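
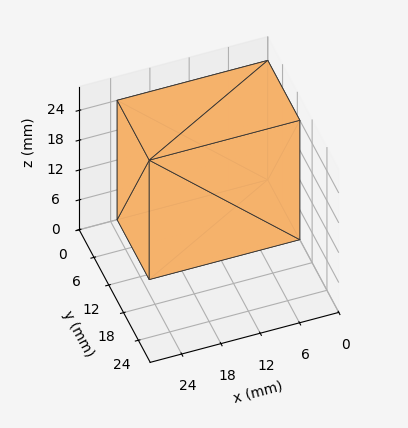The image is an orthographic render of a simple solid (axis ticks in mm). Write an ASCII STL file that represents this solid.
Reading the render: the shape is a rectangular box, roughly 23 × 13 mm footprint and 24 mm tall (dimensions read to the nearest mm from the axis ticks). For the STL, each face is triangulated and given an outward normal.

solid part
  facet normal 0.0000 0.0000 -1.0000
    outer loop
      vertex 23.000 13.000 0.000
      vertex 23.000 0.000 0.000
      vertex 0.000 0.000 0.000
    endloop
  endfacet
  facet normal 0.0000 0.0000 -1.0000
    outer loop
      vertex 0.000 13.000 0.000
      vertex 23.000 13.000 0.000
      vertex 0.000 0.000 0.000
    endloop
  endfacet
  facet normal 0.0000 0.0000 1.0000
    outer loop
      vertex 0.000 0.000 24.000
      vertex 23.000 0.000 24.000
      vertex 23.000 13.000 24.000
    endloop
  endfacet
  facet normal 0.0000 0.0000 1.0000
    outer loop
      vertex 0.000 0.000 24.000
      vertex 23.000 13.000 24.000
      vertex 0.000 13.000 24.000
    endloop
  endfacet
  facet normal 0.0000 -1.0000 0.0000
    outer loop
      vertex 0.000 0.000 0.000
      vertex 23.000 0.000 0.000
      vertex 23.000 0.000 24.000
    endloop
  endfacet
  facet normal 0.0000 -1.0000 0.0000
    outer loop
      vertex 0.000 0.000 0.000
      vertex 23.000 0.000 24.000
      vertex 0.000 0.000 24.000
    endloop
  endfacet
  facet normal 0.0000 1.0000 0.0000
    outer loop
      vertex 23.000 13.000 24.000
      vertex 23.000 13.000 0.000
      vertex 0.000 13.000 0.000
    endloop
  endfacet
  facet normal 0.0000 1.0000 0.0000
    outer loop
      vertex 0.000 13.000 24.000
      vertex 23.000 13.000 24.000
      vertex 0.000 13.000 0.000
    endloop
  endfacet
  facet normal -1.0000 0.0000 0.0000
    outer loop
      vertex 0.000 13.000 24.000
      vertex 0.000 13.000 0.000
      vertex 0.000 0.000 0.000
    endloop
  endfacet
  facet normal -1.0000 0.0000 0.0000
    outer loop
      vertex 0.000 0.000 24.000
      vertex 0.000 13.000 24.000
      vertex 0.000 0.000 0.000
    endloop
  endfacet
  facet normal 1.0000 0.0000 0.0000
    outer loop
      vertex 23.000 0.000 0.000
      vertex 23.000 13.000 0.000
      vertex 23.000 13.000 24.000
    endloop
  endfacet
  facet normal 1.0000 0.0000 0.0000
    outer loop
      vertex 23.000 0.000 0.000
      vertex 23.000 13.000 24.000
      vertex 23.000 0.000 24.000
    endloop
  endfacet
endsolid part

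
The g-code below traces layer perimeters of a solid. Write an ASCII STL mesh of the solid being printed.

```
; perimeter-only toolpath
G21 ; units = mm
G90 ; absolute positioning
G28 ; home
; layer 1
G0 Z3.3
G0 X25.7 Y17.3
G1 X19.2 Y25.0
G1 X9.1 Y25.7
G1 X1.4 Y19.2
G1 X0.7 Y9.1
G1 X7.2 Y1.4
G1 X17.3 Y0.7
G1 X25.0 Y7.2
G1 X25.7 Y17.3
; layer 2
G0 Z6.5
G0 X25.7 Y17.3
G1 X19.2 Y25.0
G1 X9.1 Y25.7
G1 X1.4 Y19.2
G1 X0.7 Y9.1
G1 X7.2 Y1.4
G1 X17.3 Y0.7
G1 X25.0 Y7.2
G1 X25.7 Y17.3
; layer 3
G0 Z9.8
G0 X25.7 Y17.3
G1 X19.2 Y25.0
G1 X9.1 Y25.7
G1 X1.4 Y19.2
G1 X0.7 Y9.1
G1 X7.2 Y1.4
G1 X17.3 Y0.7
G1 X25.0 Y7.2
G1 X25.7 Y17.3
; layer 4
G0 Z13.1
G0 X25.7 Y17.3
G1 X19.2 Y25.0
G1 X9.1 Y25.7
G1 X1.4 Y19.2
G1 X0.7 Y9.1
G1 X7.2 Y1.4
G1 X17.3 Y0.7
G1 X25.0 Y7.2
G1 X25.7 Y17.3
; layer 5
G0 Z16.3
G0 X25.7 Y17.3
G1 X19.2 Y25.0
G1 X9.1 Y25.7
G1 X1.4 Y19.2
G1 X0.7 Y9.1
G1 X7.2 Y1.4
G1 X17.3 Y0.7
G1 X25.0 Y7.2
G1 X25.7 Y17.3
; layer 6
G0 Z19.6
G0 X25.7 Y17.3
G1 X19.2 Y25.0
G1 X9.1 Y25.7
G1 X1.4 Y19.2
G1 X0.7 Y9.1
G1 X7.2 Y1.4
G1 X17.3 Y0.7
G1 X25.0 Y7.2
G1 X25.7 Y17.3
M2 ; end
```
solid part
  facet normal 0.0000 0.0000 -1.0000
    outer loop
      vertex 9.1 25.7 0.0
      vertex 19.2 25.0 0.0
      vertex 25.7 17.3 0.0
    endloop
  endfacet
  facet normal 0.0000 0.0000 -1.0000
    outer loop
      vertex 1.4 19.2 0.0
      vertex 9.1 25.7 0.0
      vertex 25.7 17.3 0.0
    endloop
  endfacet
  facet normal 0.0000 0.0000 -1.0000
    outer loop
      vertex 0.7 9.1 0.0
      vertex 1.4 19.2 0.0
      vertex 25.7 17.3 0.0
    endloop
  endfacet
  facet normal 0.0000 0.0000 -1.0000
    outer loop
      vertex 7.2 1.4 0.0
      vertex 0.7 9.1 0.0
      vertex 25.7 17.3 0.0
    endloop
  endfacet
  facet normal 0.0000 0.0000 -1.0000
    outer loop
      vertex 17.3 0.7 0.0
      vertex 7.2 1.4 0.0
      vertex 25.7 17.3 0.0
    endloop
  endfacet
  facet normal 0.0000 0.0000 -1.0000
    outer loop
      vertex 25.0 7.2 0.0
      vertex 17.3 0.7 0.0
      vertex 25.7 17.3 0.0
    endloop
  endfacet
  facet normal 0.0000 0.0000 1.0000
    outer loop
      vertex 25.7 17.3 19.6
      vertex 19.2 25.0 19.6
      vertex 9.1 25.7 19.6
    endloop
  endfacet
  facet normal 0.0000 0.0000 1.0000
    outer loop
      vertex 25.7 17.3 19.6
      vertex 9.1 25.7 19.6
      vertex 1.4 19.2 19.6
    endloop
  endfacet
  facet normal 0.0000 0.0000 1.0000
    outer loop
      vertex 25.7 17.3 19.6
      vertex 1.4 19.2 19.6
      vertex 0.7 9.1 19.6
    endloop
  endfacet
  facet normal 0.0000 0.0000 1.0000
    outer loop
      vertex 25.7 17.3 19.6
      vertex 0.7 9.1 19.6
      vertex 7.2 1.4 19.6
    endloop
  endfacet
  facet normal 0.0000 0.0000 1.0000
    outer loop
      vertex 25.7 17.3 19.6
      vertex 7.2 1.4 19.6
      vertex 17.3 0.7 19.6
    endloop
  endfacet
  facet normal 0.0000 0.0000 1.0000
    outer loop
      vertex 25.7 17.3 19.6
      vertex 17.3 0.7 19.6
      vertex 25.0 7.2 19.6
    endloop
  endfacet
  facet normal 0.7641 0.6451 0.0000
    outer loop
      vertex 25.7 17.3 0.0
      vertex 19.2 25.0 0.0
      vertex 19.2 25.0 19.6
    endloop
  endfacet
  facet normal 0.7641 0.6451 0.0000
    outer loop
      vertex 25.7 17.3 0.0
      vertex 19.2 25.0 19.6
      vertex 25.7 17.3 19.6
    endloop
  endfacet
  facet normal 0.0691 0.9976 0.0000
    outer loop
      vertex 19.2 25.0 0.0
      vertex 9.1 25.7 0.0
      vertex 9.1 25.7 19.6
    endloop
  endfacet
  facet normal 0.0691 0.9976 0.0000
    outer loop
      vertex 19.2 25.0 0.0
      vertex 9.1 25.7 19.6
      vertex 19.2 25.0 19.6
    endloop
  endfacet
  facet normal -0.6451 0.7641 0.0000
    outer loop
      vertex 9.1 25.7 0.0
      vertex 1.4 19.2 0.0
      vertex 1.4 19.2 19.6
    endloop
  endfacet
  facet normal -0.6451 0.7641 0.0000
    outer loop
      vertex 9.1 25.7 0.0
      vertex 1.4 19.2 19.6
      vertex 9.1 25.7 19.6
    endloop
  endfacet
  facet normal -0.9976 0.0691 0.0000
    outer loop
      vertex 1.4 19.2 0.0
      vertex 0.7 9.1 0.0
      vertex 0.7 9.1 19.6
    endloop
  endfacet
  facet normal -0.9976 0.0691 0.0000
    outer loop
      vertex 1.4 19.2 0.0
      vertex 0.7 9.1 19.6
      vertex 1.4 19.2 19.6
    endloop
  endfacet
  facet normal -0.7641 -0.6451 0.0000
    outer loop
      vertex 0.7 9.1 0.0
      vertex 7.2 1.4 0.0
      vertex 7.2 1.4 19.6
    endloop
  endfacet
  facet normal -0.7641 -0.6451 0.0000
    outer loop
      vertex 0.7 9.1 0.0
      vertex 7.2 1.4 19.6
      vertex 0.7 9.1 19.6
    endloop
  endfacet
  facet normal -0.0691 -0.9976 0.0000
    outer loop
      vertex 7.2 1.4 0.0
      vertex 17.3 0.7 0.0
      vertex 17.3 0.7 19.6
    endloop
  endfacet
  facet normal -0.0691 -0.9976 0.0000
    outer loop
      vertex 7.2 1.4 0.0
      vertex 17.3 0.7 19.6
      vertex 7.2 1.4 19.6
    endloop
  endfacet
  facet normal 0.6451 -0.7641 0.0000
    outer loop
      vertex 17.3 0.7 0.0
      vertex 25.0 7.2 0.0
      vertex 25.0 7.2 19.6
    endloop
  endfacet
  facet normal 0.6451 -0.7641 0.0000
    outer loop
      vertex 17.3 0.7 0.0
      vertex 25.0 7.2 19.6
      vertex 17.3 0.7 19.6
    endloop
  endfacet
  facet normal 0.9976 -0.0691 0.0000
    outer loop
      vertex 25.0 7.2 0.0
      vertex 25.7 17.3 0.0
      vertex 25.7 17.3 19.6
    endloop
  endfacet
  facet normal 0.9976 -0.0691 0.0000
    outer loop
      vertex 25.0 7.2 0.0
      vertex 25.7 17.3 19.6
      vertex 25.0 7.2 19.6
    endloop
  endfacet
endsolid part

The G0 Z moves step by Δz≈3.3 mm. Every layer's G1 loop is the same polygon, so the solid is a straight extrusion of it from z=0 to z≈19.6. Closing with flat bottom and top caps and triangulating gives 28 facets — a regular 8-sided prism (a cylinder approximated with 8 flat sides), circumscribed radius ≈ 13.2 mm, height ≈ 19.6 mm.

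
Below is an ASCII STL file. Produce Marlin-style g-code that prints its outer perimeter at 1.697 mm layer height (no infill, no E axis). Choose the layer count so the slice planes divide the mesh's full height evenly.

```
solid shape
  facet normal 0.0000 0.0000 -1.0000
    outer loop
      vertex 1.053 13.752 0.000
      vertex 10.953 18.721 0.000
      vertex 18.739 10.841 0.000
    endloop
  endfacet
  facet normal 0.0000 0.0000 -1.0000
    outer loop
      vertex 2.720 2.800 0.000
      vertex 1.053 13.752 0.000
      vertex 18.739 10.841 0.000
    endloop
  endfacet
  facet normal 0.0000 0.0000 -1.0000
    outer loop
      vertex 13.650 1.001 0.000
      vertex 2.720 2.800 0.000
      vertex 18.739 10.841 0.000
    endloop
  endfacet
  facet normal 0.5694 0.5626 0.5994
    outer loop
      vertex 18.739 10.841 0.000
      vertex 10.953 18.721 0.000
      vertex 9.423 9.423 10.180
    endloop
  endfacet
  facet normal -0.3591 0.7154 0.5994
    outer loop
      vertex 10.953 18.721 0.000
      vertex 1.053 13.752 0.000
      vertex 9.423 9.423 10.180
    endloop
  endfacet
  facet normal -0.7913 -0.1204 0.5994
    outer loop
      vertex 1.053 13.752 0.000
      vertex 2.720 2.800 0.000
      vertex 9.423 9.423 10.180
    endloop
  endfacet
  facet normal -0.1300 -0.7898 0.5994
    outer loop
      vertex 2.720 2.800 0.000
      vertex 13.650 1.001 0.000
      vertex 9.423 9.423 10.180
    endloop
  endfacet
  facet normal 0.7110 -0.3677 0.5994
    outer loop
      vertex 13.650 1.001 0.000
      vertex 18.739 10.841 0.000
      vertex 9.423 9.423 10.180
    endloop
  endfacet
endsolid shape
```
; perimeter-only toolpath
G21 ; units = mm
G90 ; absolute positioning
G28 ; home
; layer 1
G0 Z1.697
G0 X17.186 Y10.605
G1 X10.698 Y17.171
G1 X2.448 Y13.030
G1 X3.837 Y3.904
G1 X12.945 Y2.405
G1 X17.186 Y10.605
; layer 2
G0 Z3.393
G0 X15.634 Y10.368
G1 X10.443 Y15.622
G1 X3.843 Y12.309
G1 X4.954 Y5.008
G1 X12.241 Y3.808
G1 X15.634 Y10.368
; layer 3
G0 Z5.090
G0 X14.081 Y10.132
G1 X10.188 Y14.072
G1 X5.238 Y11.588
G1 X6.072 Y6.111
G1 X11.537 Y5.212
G1 X14.081 Y10.132
; layer 4
G0 Z6.787
G0 X12.528 Y9.896
G1 X9.933 Y12.522
G1 X6.633 Y10.866
G1 X7.189 Y7.215
G1 X10.832 Y6.616
G1 X12.528 Y9.896
; layer 5
G0 Z8.483
G0 X10.976 Y9.659
G1 X9.678 Y10.973
G1 X8.028 Y10.145
G1 X8.306 Y8.319
G1 X10.128 Y8.019
G1 X10.976 Y9.659
M2 ; end

The solid is a regular 5-sided pyramid, base circumscribed radius ≈ 9.42 mm, apex at z ≈ 10.2 mm. Slicing at Δz = 1.697 mm — 6 equal slices spanning the solid's height, so layer i sits at z = i·h/6 — gives 5 non-empty perimeters. Each is a 5-segment closed polygon; G0 lifts to the layer z and rapids to the start vertex, then G1 traces the edges. The cross-section shrinks linearly with z (the slice at the apex is degenerate and omitted).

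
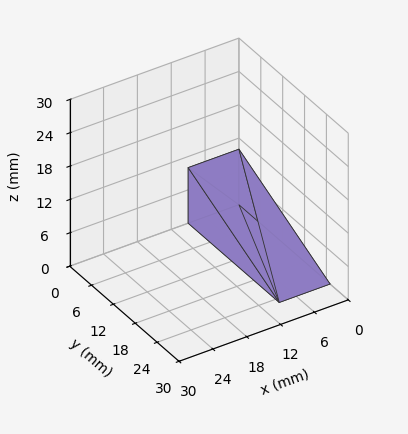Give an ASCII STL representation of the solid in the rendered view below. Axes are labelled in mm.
Reading the render: the shape is a wedge (ramp): 9 × 25 mm base, rising to 10 mm along the y=0 edge and sloping linearly to z=0 at y=25 (dimensions read to the nearest mm from the axis ticks). For the STL, each face is triangulated and given an outward normal.

solid part
  facet normal 0.0000 0.0000 -1.0000
    outer loop
      vertex 9.00 25.00 0.00
      vertex 9.00 0.00 0.00
      vertex 0.00 0.00 0.00
    endloop
  endfacet
  facet normal 0.0000 0.0000 -1.0000
    outer loop
      vertex 0.00 25.00 0.00
      vertex 9.00 25.00 0.00
      vertex 0.00 0.00 0.00
    endloop
  endfacet
  facet normal 0.0000 -1.0000 0.0000
    outer loop
      vertex 0.00 0.00 0.00
      vertex 9.00 0.00 0.00
      vertex 9.00 0.00 10.00
    endloop
  endfacet
  facet normal 0.0000 -1.0000 0.0000
    outer loop
      vertex 0.00 0.00 0.00
      vertex 9.00 0.00 10.00
      vertex 0.00 0.00 10.00
    endloop
  endfacet
  facet normal 0.0000 0.3714 0.9285
    outer loop
      vertex 0.00 0.00 10.00
      vertex 9.00 0.00 10.00
      vertex 9.00 25.00 0.00
    endloop
  endfacet
  facet normal 0.0000 0.3714 0.9285
    outer loop
      vertex 0.00 0.00 10.00
      vertex 9.00 25.00 0.00
      vertex 0.00 25.00 0.00
    endloop
  endfacet
  facet normal -1.0000 0.0000 0.0000
    outer loop
      vertex 0.00 0.00 10.00
      vertex 0.00 25.00 0.00
      vertex 0.00 0.00 0.00
    endloop
  endfacet
  facet normal 1.0000 0.0000 0.0000
    outer loop
      vertex 9.00 0.00 0.00
      vertex 9.00 25.00 0.00
      vertex 9.00 0.00 10.00
    endloop
  endfacet
endsolid part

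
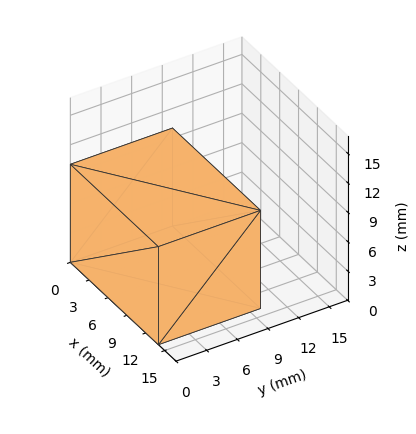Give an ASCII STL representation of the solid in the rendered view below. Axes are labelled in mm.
Reading the render: the shape is a rectangular box, roughly 14 × 10 mm footprint and 10 mm tall (dimensions read to the nearest mm from the axis ticks). For the STL, each face is triangulated and given an outward normal.

solid part
  facet normal 0.0000 0.0000 -1.0000
    outer loop
      vertex 14.00 10.00 0.00
      vertex 14.00 0.00 0.00
      vertex 0.00 0.00 0.00
    endloop
  endfacet
  facet normal 0.0000 0.0000 -1.0000
    outer loop
      vertex 0.00 10.00 0.00
      vertex 14.00 10.00 0.00
      vertex 0.00 0.00 0.00
    endloop
  endfacet
  facet normal 0.0000 0.0000 1.0000
    outer loop
      vertex 0.00 0.00 10.00
      vertex 14.00 0.00 10.00
      vertex 14.00 10.00 10.00
    endloop
  endfacet
  facet normal 0.0000 0.0000 1.0000
    outer loop
      vertex 0.00 0.00 10.00
      vertex 14.00 10.00 10.00
      vertex 0.00 10.00 10.00
    endloop
  endfacet
  facet normal 0.0000 -1.0000 0.0000
    outer loop
      vertex 0.00 0.00 0.00
      vertex 14.00 0.00 0.00
      vertex 14.00 0.00 10.00
    endloop
  endfacet
  facet normal 0.0000 -1.0000 0.0000
    outer loop
      vertex 0.00 0.00 0.00
      vertex 14.00 0.00 10.00
      vertex 0.00 0.00 10.00
    endloop
  endfacet
  facet normal 0.0000 1.0000 0.0000
    outer loop
      vertex 14.00 10.00 10.00
      vertex 14.00 10.00 0.00
      vertex 0.00 10.00 0.00
    endloop
  endfacet
  facet normal 0.0000 1.0000 0.0000
    outer loop
      vertex 0.00 10.00 10.00
      vertex 14.00 10.00 10.00
      vertex 0.00 10.00 0.00
    endloop
  endfacet
  facet normal -1.0000 0.0000 0.0000
    outer loop
      vertex 0.00 10.00 10.00
      vertex 0.00 10.00 0.00
      vertex 0.00 0.00 0.00
    endloop
  endfacet
  facet normal -1.0000 0.0000 0.0000
    outer loop
      vertex 0.00 0.00 10.00
      vertex 0.00 10.00 10.00
      vertex 0.00 0.00 0.00
    endloop
  endfacet
  facet normal 1.0000 0.0000 0.0000
    outer loop
      vertex 14.00 0.00 0.00
      vertex 14.00 10.00 0.00
      vertex 14.00 10.00 10.00
    endloop
  endfacet
  facet normal 1.0000 0.0000 0.0000
    outer loop
      vertex 14.00 0.00 0.00
      vertex 14.00 10.00 10.00
      vertex 14.00 0.00 10.00
    endloop
  endfacet
endsolid part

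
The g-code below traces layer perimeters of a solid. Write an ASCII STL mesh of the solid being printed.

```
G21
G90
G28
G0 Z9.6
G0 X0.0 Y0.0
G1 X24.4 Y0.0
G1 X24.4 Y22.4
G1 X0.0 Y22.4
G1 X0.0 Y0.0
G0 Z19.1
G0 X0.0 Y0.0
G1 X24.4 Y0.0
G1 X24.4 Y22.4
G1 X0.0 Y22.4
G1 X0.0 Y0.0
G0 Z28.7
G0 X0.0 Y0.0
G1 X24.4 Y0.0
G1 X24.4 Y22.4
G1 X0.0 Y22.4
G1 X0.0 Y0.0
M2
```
solid part
  facet normal 0.0000 0.0000 -1.0000
    outer loop
      vertex 24.4 22.4 0.0
      vertex 24.4 0.0 0.0
      vertex 0.0 0.0 0.0
    endloop
  endfacet
  facet normal 0.0000 0.0000 -1.0000
    outer loop
      vertex 0.0 22.4 0.0
      vertex 24.4 22.4 0.0
      vertex 0.0 0.0 0.0
    endloop
  endfacet
  facet normal 0.0000 0.0000 1.0000
    outer loop
      vertex 0.0 0.0 28.7
      vertex 24.4 0.0 28.7
      vertex 24.4 22.4 28.7
    endloop
  endfacet
  facet normal 0.0000 0.0000 1.0000
    outer loop
      vertex 0.0 0.0 28.7
      vertex 24.4 22.4 28.7
      vertex 0.0 22.4 28.7
    endloop
  endfacet
  facet normal 0.0000 -1.0000 0.0000
    outer loop
      vertex 0.0 0.0 0.0
      vertex 24.4 0.0 0.0
      vertex 24.4 0.0 28.7
    endloop
  endfacet
  facet normal 0.0000 -1.0000 0.0000
    outer loop
      vertex 0.0 0.0 0.0
      vertex 24.4 0.0 28.7
      vertex 0.0 0.0 28.7
    endloop
  endfacet
  facet normal 0.0000 1.0000 0.0000
    outer loop
      vertex 24.4 22.4 28.7
      vertex 24.4 22.4 0.0
      vertex 0.0 22.4 0.0
    endloop
  endfacet
  facet normal 0.0000 1.0000 0.0000
    outer loop
      vertex 0.0 22.4 28.7
      vertex 24.4 22.4 28.7
      vertex 0.0 22.4 0.0
    endloop
  endfacet
  facet normal -1.0000 0.0000 0.0000
    outer loop
      vertex 0.0 22.4 28.7
      vertex 0.0 22.4 0.0
      vertex 0.0 0.0 0.0
    endloop
  endfacet
  facet normal -1.0000 0.0000 0.0000
    outer loop
      vertex 0.0 0.0 28.7
      vertex 0.0 22.4 28.7
      vertex 0.0 0.0 0.0
    endloop
  endfacet
  facet normal 1.0000 0.0000 0.0000
    outer loop
      vertex 24.4 0.0 0.0
      vertex 24.4 22.4 0.0
      vertex 24.4 22.4 28.7
    endloop
  endfacet
  facet normal 1.0000 0.0000 0.0000
    outer loop
      vertex 24.4 0.0 0.0
      vertex 24.4 22.4 28.7
      vertex 24.4 0.0 28.7
    endloop
  endfacet
endsolid part

The G0 Z moves step by Δz≈9.6 mm. Every layer's G1 loop is the same polygon, so the solid is a straight extrusion of it from z=0 to z≈28.7. Closing with flat bottom and top caps and triangulating gives 12 facets — a rectangular box, roughly 24.4 × 22.4 mm footprint and 28.7 mm tall.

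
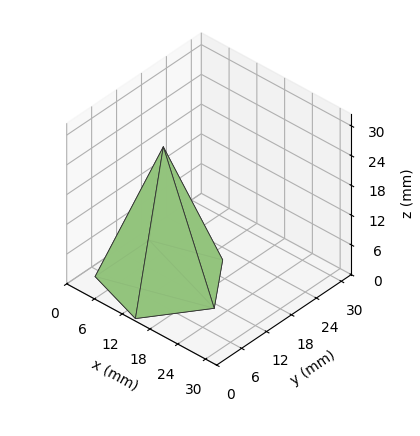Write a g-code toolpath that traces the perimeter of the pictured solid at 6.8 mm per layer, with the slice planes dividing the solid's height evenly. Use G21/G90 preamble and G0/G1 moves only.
Reading the render: the shape is a regular 5-sided pyramid, base circumscribed radius ≈ 11 mm, apex at z ≈ 27 mm (dimensions read to the nearest mm from the axis ticks). For the g-code, the solid's height is divided into equal slices at the stated Δz and each level perimeter traced with G1 moves after a G0 lift.

; perimeter-only toolpath
G21 ; units = mm
G90 ; absolute positioning
G28 ; home
; layer 1
G0 Z6.8
G0 X19.2 Y11.0
G1 X13.6 Y18.9
G1 X4.3 Y15.9
G1 X4.3 Y6.1
G1 X13.6 Y3.1
G1 X19.2 Y11.0
; layer 2
G0 Z13.5
G0 X16.5 Y11.0
G1 X12.7 Y16.2
G1 X6.5 Y14.2
G1 X6.5 Y7.8
G1 X12.7 Y5.8
G1 X16.5 Y11.0
; layer 3
G0 Z20.2
G0 X13.8 Y11.0
G1 X11.8 Y13.6
G1 X8.8 Y12.6
G1 X8.8 Y9.4
G1 X11.8 Y8.4
G1 X13.8 Y11.0
M2 ; end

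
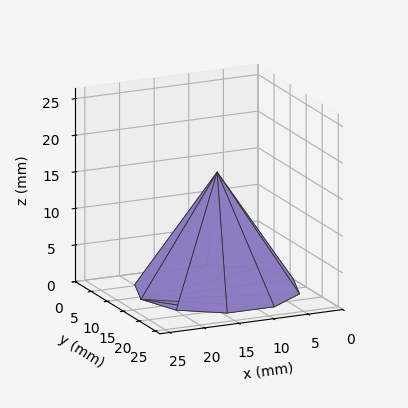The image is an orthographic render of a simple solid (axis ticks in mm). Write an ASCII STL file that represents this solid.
Reading the render: the shape is a regular 10-sided pyramid, base circumscribed radius ≈ 11 mm, apex at z ≈ 16 mm (dimensions read to the nearest mm from the axis ticks). For the STL, each face is triangulated and given an outward normal.

solid part
  facet normal 0.0000 0.0000 -1.0000
    outer loop
      vertex 14.399 21.462 0.000
      vertex 19.899 17.466 0.000
      vertex 22.000 11.000 0.000
    endloop
  endfacet
  facet normal 0.0000 0.0000 -1.0000
    outer loop
      vertex 7.601 21.462 0.000
      vertex 14.399 21.462 0.000
      vertex 22.000 11.000 0.000
    endloop
  endfacet
  facet normal 0.0000 0.0000 -1.0000
    outer loop
      vertex 2.101 17.466 0.000
      vertex 7.601 21.462 0.000
      vertex 22.000 11.000 0.000
    endloop
  endfacet
  facet normal 0.0000 0.0000 -1.0000
    outer loop
      vertex 0.000 11.000 0.000
      vertex 2.101 17.466 0.000
      vertex 22.000 11.000 0.000
    endloop
  endfacet
  facet normal 0.0000 0.0000 -1.0000
    outer loop
      vertex 2.101 4.534 0.000
      vertex 0.000 11.000 0.000
      vertex 22.000 11.000 0.000
    endloop
  endfacet
  facet normal 0.0000 0.0000 -1.0000
    outer loop
      vertex 7.601 0.538 0.000
      vertex 2.101 4.534 0.000
      vertex 22.000 11.000 0.000
    endloop
  endfacet
  facet normal 0.0000 0.0000 -1.0000
    outer loop
      vertex 14.399 0.538 0.000
      vertex 7.601 0.538 0.000
      vertex 22.000 11.000 0.000
    endloop
  endfacet
  facet normal 0.0000 0.0000 -1.0000
    outer loop
      vertex 19.899 4.534 0.000
      vertex 14.399 0.538 0.000
      vertex 22.000 11.000 0.000
    endloop
  endfacet
  facet normal 0.7960 0.2586 0.5473
    outer loop
      vertex 22.000 11.000 0.000
      vertex 19.899 17.466 0.000
      vertex 11.000 11.000 16.000
    endloop
  endfacet
  facet normal 0.4920 0.6771 0.5473
    outer loop
      vertex 19.899 17.466 0.000
      vertex 14.399 21.462 0.000
      vertex 11.000 11.000 16.000
    endloop
  endfacet
  facet normal 0.0000 0.8370 0.5473
    outer loop
      vertex 14.399 21.462 0.000
      vertex 7.601 21.462 0.000
      vertex 11.000 11.000 16.000
    endloop
  endfacet
  facet normal -0.4920 0.6771 0.5473
    outer loop
      vertex 7.601 21.462 0.000
      vertex 2.101 17.466 0.000
      vertex 11.000 11.000 16.000
    endloop
  endfacet
  facet normal -0.7960 0.2586 0.5473
    outer loop
      vertex 2.101 17.466 0.000
      vertex 0.000 11.000 0.000
      vertex 11.000 11.000 16.000
    endloop
  endfacet
  facet normal -0.7960 -0.2586 0.5473
    outer loop
      vertex 0.000 11.000 0.000
      vertex 2.101 4.534 0.000
      vertex 11.000 11.000 16.000
    endloop
  endfacet
  facet normal -0.4920 -0.6771 0.5473
    outer loop
      vertex 2.101 4.534 0.000
      vertex 7.601 0.538 0.000
      vertex 11.000 11.000 16.000
    endloop
  endfacet
  facet normal 0.0000 -0.8370 0.5473
    outer loop
      vertex 7.601 0.538 0.000
      vertex 14.399 0.538 0.000
      vertex 11.000 11.000 16.000
    endloop
  endfacet
  facet normal 0.4920 -0.6771 0.5473
    outer loop
      vertex 14.399 0.538 0.000
      vertex 19.899 4.534 0.000
      vertex 11.000 11.000 16.000
    endloop
  endfacet
  facet normal 0.7960 -0.2586 0.5473
    outer loop
      vertex 19.899 4.534 0.000
      vertex 22.000 11.000 0.000
      vertex 11.000 11.000 16.000
    endloop
  endfacet
endsolid part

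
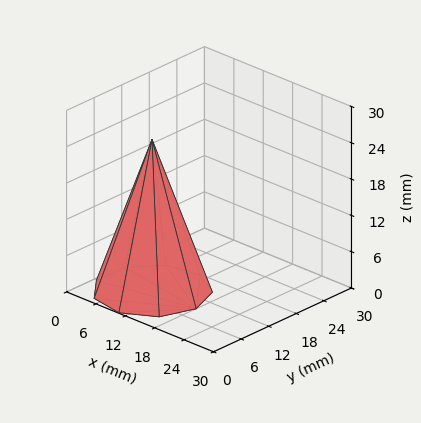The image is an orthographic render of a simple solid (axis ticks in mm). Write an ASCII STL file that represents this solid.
Reading the render: the shape is a regular 9-sided pyramid, base circumscribed radius ≈ 9 mm, apex at z ≈ 25 mm (dimensions read to the nearest mm from the axis ticks). For the STL, each face is triangulated and given an outward normal.

solid part
  facet normal 0.0000 0.0000 -1.0000
    outer loop
      vertex 10.56 17.86 0.00
      vertex 15.89 14.79 0.00
      vertex 18.00 9.00 0.00
    endloop
  endfacet
  facet normal 0.0000 0.0000 -1.0000
    outer loop
      vertex 4.50 16.79 0.00
      vertex 10.56 17.86 0.00
      vertex 18.00 9.00 0.00
    endloop
  endfacet
  facet normal 0.0000 0.0000 -1.0000
    outer loop
      vertex 0.54 12.08 0.00
      vertex 4.50 16.79 0.00
      vertex 18.00 9.00 0.00
    endloop
  endfacet
  facet normal 0.0000 0.0000 -1.0000
    outer loop
      vertex 0.54 5.92 0.00
      vertex 0.54 12.08 0.00
      vertex 18.00 9.00 0.00
    endloop
  endfacet
  facet normal 0.0000 0.0000 -1.0000
    outer loop
      vertex 4.50 1.21 0.00
      vertex 0.54 5.92 0.00
      vertex 18.00 9.00 0.00
    endloop
  endfacet
  facet normal 0.0000 0.0000 -1.0000
    outer loop
      vertex 10.56 0.14 0.00
      vertex 4.50 1.21 0.00
      vertex 18.00 9.00 0.00
    endloop
  endfacet
  facet normal 0.0000 0.0000 -1.0000
    outer loop
      vertex 15.89 3.21 0.00
      vertex 10.56 0.14 0.00
      vertex 18.00 9.00 0.00
    endloop
  endfacet
  facet normal 0.8900 0.3243 0.3204
    outer loop
      vertex 18.00 9.00 0.00
      vertex 15.89 14.79 0.00
      vertex 9.00 9.00 25.00
    endloop
  endfacet
  facet normal 0.4728 0.8209 0.3204
    outer loop
      vertex 15.89 14.79 0.00
      vertex 10.56 17.86 0.00
      vertex 9.00 9.00 25.00
    endloop
  endfacet
  facet normal -0.1647 0.9329 0.3203
    outer loop
      vertex 10.56 17.86 0.00
      vertex 4.50 16.79 0.00
      vertex 9.00 9.00 25.00
    endloop
  endfacet
  facet normal -0.7251 0.6096 0.3205
    outer loop
      vertex 4.50 16.79 0.00
      vertex 0.54 12.08 0.00
      vertex 9.00 9.00 25.00
    endloop
  endfacet
  facet normal -0.9472 0.0000 0.3205
    outer loop
      vertex 0.54 12.08 0.00
      vertex 0.54 5.92 0.00
      vertex 9.00 9.00 25.00
    endloop
  endfacet
  facet normal -0.7251 -0.6096 0.3205
    outer loop
      vertex 0.54 5.92 0.00
      vertex 4.50 1.21 0.00
      vertex 9.00 9.00 25.00
    endloop
  endfacet
  facet normal -0.1647 -0.9329 0.3203
    outer loop
      vertex 4.50 1.21 0.00
      vertex 10.56 0.14 0.00
      vertex 9.00 9.00 25.00
    endloop
  endfacet
  facet normal 0.4728 -0.8209 0.3204
    outer loop
      vertex 10.56 0.14 0.00
      vertex 15.89 3.21 0.00
      vertex 9.00 9.00 25.00
    endloop
  endfacet
  facet normal 0.8900 -0.3243 0.3204
    outer loop
      vertex 15.89 3.21 0.00
      vertex 18.00 9.00 0.00
      vertex 9.00 9.00 25.00
    endloop
  endfacet
endsolid part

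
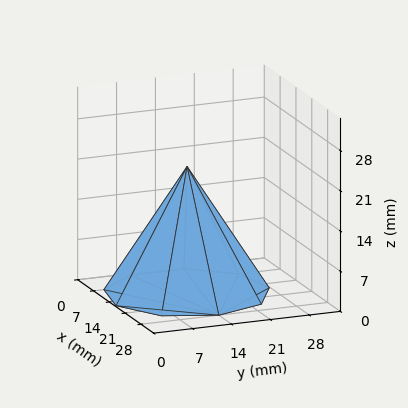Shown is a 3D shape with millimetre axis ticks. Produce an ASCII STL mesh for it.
Reading the render: the shape is a regular 9-sided pyramid, base circumscribed radius ≈ 14 mm, apex at z ≈ 22 mm (dimensions read to the nearest mm from the axis ticks). For the STL, each face is triangulated and given an outward normal.

solid part
  facet normal 0.0000 0.0000 -1.0000
    outer loop
      vertex 16.431 27.787 0.000
      vertex 24.725 22.999 0.000
      vertex 28.000 14.000 0.000
    endloop
  endfacet
  facet normal 0.0000 0.0000 -1.0000
    outer loop
      vertex 7.000 26.124 0.000
      vertex 16.431 27.787 0.000
      vertex 28.000 14.000 0.000
    endloop
  endfacet
  facet normal 0.0000 0.0000 -1.0000
    outer loop
      vertex 0.844 18.788 0.000
      vertex 7.000 26.124 0.000
      vertex 28.000 14.000 0.000
    endloop
  endfacet
  facet normal 0.0000 0.0000 -1.0000
    outer loop
      vertex 0.844 9.212 0.000
      vertex 0.844 18.788 0.000
      vertex 28.000 14.000 0.000
    endloop
  endfacet
  facet normal 0.0000 0.0000 -1.0000
    outer loop
      vertex 7.000 1.876 0.000
      vertex 0.844 9.212 0.000
      vertex 28.000 14.000 0.000
    endloop
  endfacet
  facet normal 0.0000 0.0000 -1.0000
    outer loop
      vertex 16.431 0.213 0.000
      vertex 7.000 1.876 0.000
      vertex 28.000 14.000 0.000
    endloop
  endfacet
  facet normal 0.0000 0.0000 -1.0000
    outer loop
      vertex 24.725 5.001 0.000
      vertex 16.431 0.213 0.000
      vertex 28.000 14.000 0.000
    endloop
  endfacet
  facet normal 0.8065 0.2935 0.5132
    outer loop
      vertex 28.000 14.000 0.000
      vertex 24.725 22.999 0.000
      vertex 14.000 14.000 22.000
    endloop
  endfacet
  facet normal 0.4291 0.7433 0.5132
    outer loop
      vertex 24.725 22.999 0.000
      vertex 16.431 27.787 0.000
      vertex 14.000 14.000 22.000
    endloop
  endfacet
  facet normal -0.1490 0.8452 0.5132
    outer loop
      vertex 16.431 27.787 0.000
      vertex 7.000 26.124 0.000
      vertex 14.000 14.000 22.000
    endloop
  endfacet
  facet normal -0.6574 0.5517 0.5132
    outer loop
      vertex 7.000 26.124 0.000
      vertex 0.844 18.788 0.000
      vertex 14.000 14.000 22.000
    endloop
  endfacet
  facet normal -0.8582 0.0000 0.5132
    outer loop
      vertex 0.844 18.788 0.000
      vertex 0.844 9.212 0.000
      vertex 14.000 14.000 22.000
    endloop
  endfacet
  facet normal -0.6574 -0.5517 0.5132
    outer loop
      vertex 0.844 9.212 0.000
      vertex 7.000 1.876 0.000
      vertex 14.000 14.000 22.000
    endloop
  endfacet
  facet normal -0.1490 -0.8452 0.5132
    outer loop
      vertex 7.000 1.876 0.000
      vertex 16.431 0.213 0.000
      vertex 14.000 14.000 22.000
    endloop
  endfacet
  facet normal 0.4291 -0.7433 0.5132
    outer loop
      vertex 16.431 0.213 0.000
      vertex 24.725 5.001 0.000
      vertex 14.000 14.000 22.000
    endloop
  endfacet
  facet normal 0.8065 -0.2935 0.5132
    outer loop
      vertex 24.725 5.001 0.000
      vertex 28.000 14.000 0.000
      vertex 14.000 14.000 22.000
    endloop
  endfacet
endsolid part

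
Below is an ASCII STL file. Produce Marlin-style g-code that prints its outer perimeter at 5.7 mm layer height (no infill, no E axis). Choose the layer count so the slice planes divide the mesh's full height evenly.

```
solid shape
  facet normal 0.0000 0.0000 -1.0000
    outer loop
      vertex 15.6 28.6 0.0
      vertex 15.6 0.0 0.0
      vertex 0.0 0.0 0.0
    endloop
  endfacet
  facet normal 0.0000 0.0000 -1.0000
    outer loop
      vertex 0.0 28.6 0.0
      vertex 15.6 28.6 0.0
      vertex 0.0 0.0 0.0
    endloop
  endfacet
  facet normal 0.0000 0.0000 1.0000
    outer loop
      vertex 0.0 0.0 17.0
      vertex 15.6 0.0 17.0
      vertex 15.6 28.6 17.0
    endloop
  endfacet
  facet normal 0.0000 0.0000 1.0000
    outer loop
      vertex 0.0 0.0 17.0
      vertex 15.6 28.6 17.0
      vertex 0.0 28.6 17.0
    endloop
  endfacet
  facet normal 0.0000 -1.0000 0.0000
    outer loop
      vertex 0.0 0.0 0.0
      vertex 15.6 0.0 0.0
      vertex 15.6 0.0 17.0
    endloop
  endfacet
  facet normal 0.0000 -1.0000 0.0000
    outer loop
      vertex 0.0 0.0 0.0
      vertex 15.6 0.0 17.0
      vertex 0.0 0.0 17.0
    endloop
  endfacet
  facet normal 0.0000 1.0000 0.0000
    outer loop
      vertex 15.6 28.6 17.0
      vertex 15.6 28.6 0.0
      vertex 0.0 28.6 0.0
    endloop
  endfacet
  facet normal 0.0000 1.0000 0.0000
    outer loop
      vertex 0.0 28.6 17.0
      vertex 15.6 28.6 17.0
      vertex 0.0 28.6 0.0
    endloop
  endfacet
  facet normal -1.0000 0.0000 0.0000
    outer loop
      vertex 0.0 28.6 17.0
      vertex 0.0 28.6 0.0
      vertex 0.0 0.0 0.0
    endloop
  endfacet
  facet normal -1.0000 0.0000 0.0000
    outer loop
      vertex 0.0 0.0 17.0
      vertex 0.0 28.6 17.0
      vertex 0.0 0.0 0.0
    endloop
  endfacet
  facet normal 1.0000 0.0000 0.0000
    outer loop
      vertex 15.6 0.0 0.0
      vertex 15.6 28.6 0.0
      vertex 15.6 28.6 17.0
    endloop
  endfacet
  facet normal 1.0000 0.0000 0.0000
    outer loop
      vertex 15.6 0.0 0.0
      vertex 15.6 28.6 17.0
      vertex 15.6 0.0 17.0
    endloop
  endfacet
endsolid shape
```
; perimeter-only toolpath
G21 ; units = mm
G90 ; absolute positioning
G28 ; home
; layer 1
G0 Z5.7
G0 X0.0 Y0.0
G1 X15.6 Y0.0
G1 X15.6 Y28.6
G1 X0.0 Y28.6
G1 X0.0 Y0.0
; layer 2
G0 Z11.3
G0 X0.0 Y0.0
G1 X15.6 Y0.0
G1 X15.6 Y28.6
G1 X0.0 Y28.6
G1 X0.0 Y0.0
; layer 3
G0 Z17.0
G0 X0.0 Y0.0
G1 X15.6 Y0.0
G1 X15.6 Y28.6
G1 X0.0 Y28.6
G1 X0.0 Y0.0
M2 ; end

The solid is a rectangular box, roughly 15.6 × 28.6 mm footprint and 17 mm tall. Slicing at Δz = 5.7 mm — 3 equal slices spanning the solid's height, so layer i sits at z = i·h/3 — gives 3 non-empty perimeters. Each is a 4-segment closed polygon; G0 lifts to the layer z and rapids to the start vertex, then G1 traces the edges.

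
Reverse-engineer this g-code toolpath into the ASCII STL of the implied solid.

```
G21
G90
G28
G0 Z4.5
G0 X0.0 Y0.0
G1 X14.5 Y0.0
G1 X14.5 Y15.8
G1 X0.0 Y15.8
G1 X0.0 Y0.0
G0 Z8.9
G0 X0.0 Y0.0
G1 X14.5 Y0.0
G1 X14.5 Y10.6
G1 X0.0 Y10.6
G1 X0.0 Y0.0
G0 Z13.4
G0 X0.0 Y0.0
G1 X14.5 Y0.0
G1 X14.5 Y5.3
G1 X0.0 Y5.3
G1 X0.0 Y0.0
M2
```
solid part
  facet normal 0.0000 0.0000 -1.0000
    outer loop
      vertex 14.5 21.1 0.0
      vertex 14.5 0.0 0.0
      vertex 0.0 0.0 0.0
    endloop
  endfacet
  facet normal 0.0000 0.0000 -1.0000
    outer loop
      vertex 0.0 21.1 0.0
      vertex 14.5 21.1 0.0
      vertex 0.0 0.0 0.0
    endloop
  endfacet
  facet normal 0.0000 -1.0000 0.0000
    outer loop
      vertex 0.0 0.0 0.0
      vertex 14.5 0.0 0.0
      vertex 14.5 0.0 17.8
    endloop
  endfacet
  facet normal 0.0000 -1.0000 0.0000
    outer loop
      vertex 0.0 0.0 0.0
      vertex 14.5 0.0 17.8
      vertex 0.0 0.0 17.8
    endloop
  endfacet
  facet normal 0.0000 0.6448 0.7643
    outer loop
      vertex 0.0 0.0 17.8
      vertex 14.5 0.0 17.8
      vertex 14.5 21.1 0.0
    endloop
  endfacet
  facet normal 0.0000 0.6448 0.7643
    outer loop
      vertex 0.0 0.0 17.8
      vertex 14.5 21.1 0.0
      vertex 0.0 21.1 0.0
    endloop
  endfacet
  facet normal -1.0000 0.0000 0.0000
    outer loop
      vertex 0.0 0.0 17.8
      vertex 0.0 21.1 0.0
      vertex 0.0 0.0 0.0
    endloop
  endfacet
  facet normal 1.0000 0.0000 0.0000
    outer loop
      vertex 14.5 0.0 0.0
      vertex 14.5 21.1 0.0
      vertex 14.5 0.0 17.8
    endloop
  endfacet
endsolid part

The G0 Z moves step by Δz≈4.5 mm. The G1 loops shrink linearly with z, so the solid tapers from its base footprint up to z≈17.8. Closing with a flat bottom cap and the tapered top and triangulating gives 8 facets — a wedge (ramp): 14.5 × 21.1 mm base, rising to 17.8 mm along the y=0 edge and sloping linearly to z=0 at y=21.1.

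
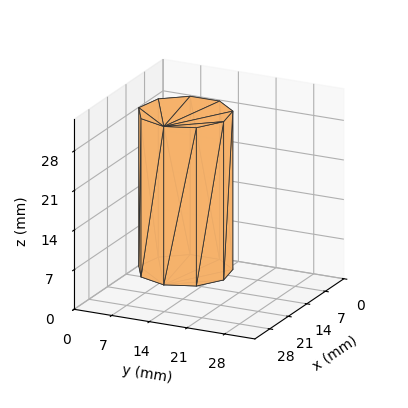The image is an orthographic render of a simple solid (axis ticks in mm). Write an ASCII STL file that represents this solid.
Reading the render: the shape is a regular 9-sided prism (a cylinder approximated with 9 flat sides), circumscribed radius ≈ 8 mm, height ≈ 28 mm (dimensions read to the nearest mm from the axis ticks). For the STL, each face is triangulated and given an outward normal.

solid part
  facet normal 0.0000 0.0000 -1.0000
    outer loop
      vertex 9.39 15.88 0.00
      vertex 14.13 13.14 0.00
      vertex 16.00 8.00 0.00
    endloop
  endfacet
  facet normal 0.0000 0.0000 -1.0000
    outer loop
      vertex 4.00 14.93 0.00
      vertex 9.39 15.88 0.00
      vertex 16.00 8.00 0.00
    endloop
  endfacet
  facet normal 0.0000 0.0000 -1.0000
    outer loop
      vertex 0.48 10.74 0.00
      vertex 4.00 14.93 0.00
      vertex 16.00 8.00 0.00
    endloop
  endfacet
  facet normal 0.0000 0.0000 -1.0000
    outer loop
      vertex 0.48 5.26 0.00
      vertex 0.48 10.74 0.00
      vertex 16.00 8.00 0.00
    endloop
  endfacet
  facet normal 0.0000 0.0000 -1.0000
    outer loop
      vertex 4.00 1.07 0.00
      vertex 0.48 5.26 0.00
      vertex 16.00 8.00 0.00
    endloop
  endfacet
  facet normal 0.0000 0.0000 -1.0000
    outer loop
      vertex 9.39 0.12 0.00
      vertex 4.00 1.07 0.00
      vertex 16.00 8.00 0.00
    endloop
  endfacet
  facet normal 0.0000 0.0000 -1.0000
    outer loop
      vertex 14.13 2.86 0.00
      vertex 9.39 0.12 0.00
      vertex 16.00 8.00 0.00
    endloop
  endfacet
  facet normal 0.0000 0.0000 1.0000
    outer loop
      vertex 16.00 8.00 28.00
      vertex 14.13 13.14 28.00
      vertex 9.39 15.88 28.00
    endloop
  endfacet
  facet normal 0.0000 0.0000 1.0000
    outer loop
      vertex 16.00 8.00 28.00
      vertex 9.39 15.88 28.00
      vertex 4.00 14.93 28.00
    endloop
  endfacet
  facet normal 0.0000 0.0000 1.0000
    outer loop
      vertex 16.00 8.00 28.00
      vertex 4.00 14.93 28.00
      vertex 0.48 10.74 28.00
    endloop
  endfacet
  facet normal 0.0000 0.0000 1.0000
    outer loop
      vertex 16.00 8.00 28.00
      vertex 0.48 10.74 28.00
      vertex 0.48 5.26 28.00
    endloop
  endfacet
  facet normal 0.0000 0.0000 1.0000
    outer loop
      vertex 16.00 8.00 28.00
      vertex 0.48 5.26 28.00
      vertex 4.00 1.07 28.00
    endloop
  endfacet
  facet normal 0.0000 0.0000 1.0000
    outer loop
      vertex 16.00 8.00 28.00
      vertex 4.00 1.07 28.00
      vertex 9.39 0.12 28.00
    endloop
  endfacet
  facet normal 0.0000 0.0000 1.0000
    outer loop
      vertex 16.00 8.00 28.00
      vertex 9.39 0.12 28.00
      vertex 14.13 2.86 28.00
    endloop
  endfacet
  facet normal 0.9397 0.3419 0.0000
    outer loop
      vertex 16.00 8.00 0.00
      vertex 14.13 13.14 0.00
      vertex 14.13 13.14 28.00
    endloop
  endfacet
  facet normal 0.9397 0.3419 0.0000
    outer loop
      vertex 16.00 8.00 0.00
      vertex 14.13 13.14 28.00
      vertex 16.00 8.00 28.00
    endloop
  endfacet
  facet normal 0.5005 0.8658 0.0000
    outer loop
      vertex 14.13 13.14 0.00
      vertex 9.39 15.88 0.00
      vertex 9.39 15.88 28.00
    endloop
  endfacet
  facet normal 0.5005 0.8658 0.0000
    outer loop
      vertex 14.13 13.14 0.00
      vertex 9.39 15.88 28.00
      vertex 14.13 13.14 28.00
    endloop
  endfacet
  facet normal -0.1736 0.9848 0.0000
    outer loop
      vertex 9.39 15.88 0.00
      vertex 4.00 14.93 0.00
      vertex 4.00 14.93 28.00
    endloop
  endfacet
  facet normal -0.1736 0.9848 0.0000
    outer loop
      vertex 9.39 15.88 0.00
      vertex 4.00 14.93 28.00
      vertex 9.39 15.88 28.00
    endloop
  endfacet
  facet normal -0.7657 0.6432 0.0000
    outer loop
      vertex 4.00 14.93 0.00
      vertex 0.48 10.74 0.00
      vertex 0.48 10.74 28.00
    endloop
  endfacet
  facet normal -0.7657 0.6432 0.0000
    outer loop
      vertex 4.00 14.93 0.00
      vertex 0.48 10.74 28.00
      vertex 4.00 14.93 28.00
    endloop
  endfacet
  facet normal -1.0000 0.0000 0.0000
    outer loop
      vertex 0.48 10.74 0.00
      vertex 0.48 5.26 0.00
      vertex 0.48 5.26 28.00
    endloop
  endfacet
  facet normal -1.0000 0.0000 0.0000
    outer loop
      vertex 0.48 10.74 0.00
      vertex 0.48 5.26 28.00
      vertex 0.48 10.74 28.00
    endloop
  endfacet
  facet normal -0.7657 -0.6432 0.0000
    outer loop
      vertex 0.48 5.26 0.00
      vertex 4.00 1.07 0.00
      vertex 4.00 1.07 28.00
    endloop
  endfacet
  facet normal -0.7657 -0.6432 0.0000
    outer loop
      vertex 0.48 5.26 0.00
      vertex 4.00 1.07 28.00
      vertex 0.48 5.26 28.00
    endloop
  endfacet
  facet normal -0.1736 -0.9848 0.0000
    outer loop
      vertex 4.00 1.07 0.00
      vertex 9.39 0.12 0.00
      vertex 9.39 0.12 28.00
    endloop
  endfacet
  facet normal -0.1736 -0.9848 0.0000
    outer loop
      vertex 4.00 1.07 0.00
      vertex 9.39 0.12 28.00
      vertex 4.00 1.07 28.00
    endloop
  endfacet
  facet normal 0.5005 -0.8658 0.0000
    outer loop
      vertex 9.39 0.12 0.00
      vertex 14.13 2.86 0.00
      vertex 14.13 2.86 28.00
    endloop
  endfacet
  facet normal 0.5005 -0.8658 0.0000
    outer loop
      vertex 9.39 0.12 0.00
      vertex 14.13 2.86 28.00
      vertex 9.39 0.12 28.00
    endloop
  endfacet
  facet normal 0.9397 -0.3419 0.0000
    outer loop
      vertex 14.13 2.86 0.00
      vertex 16.00 8.00 0.00
      vertex 16.00 8.00 28.00
    endloop
  endfacet
  facet normal 0.9397 -0.3419 0.0000
    outer loop
      vertex 14.13 2.86 0.00
      vertex 16.00 8.00 28.00
      vertex 14.13 2.86 28.00
    endloop
  endfacet
endsolid part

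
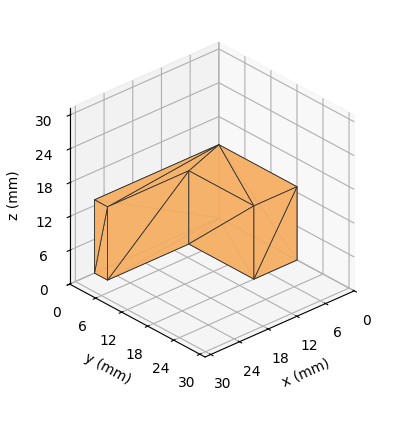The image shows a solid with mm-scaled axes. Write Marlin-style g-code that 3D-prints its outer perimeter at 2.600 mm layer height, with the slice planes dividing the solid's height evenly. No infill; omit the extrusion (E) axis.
Reading the render: the shape is an L-shaped prism: outer 26 × 18 mm, arm thicknesses ≈ 3 mm (horizontal) and 9 mm (vertical), extruded 13 mm in z (dimensions read to the nearest mm from the axis ticks). For the g-code, the solid's height is divided into equal slices at the stated Δz and each level perimeter traced with G1 moves after a G0 lift.

; perimeter-only toolpath
G21 ; units = mm
G90 ; absolute positioning
G28 ; home
; layer 1
G0 Z2.600
G0 X0.000 Y0.000
G1 X26.000 Y0.000
G1 X26.000 Y3.000
G1 X9.000 Y3.000
G1 X9.000 Y18.000
G1 X0.000 Y18.000
G1 X0.000 Y0.000
; layer 2
G0 Z5.200
G0 X0.000 Y0.000
G1 X26.000 Y0.000
G1 X26.000 Y3.000
G1 X9.000 Y3.000
G1 X9.000 Y18.000
G1 X0.000 Y18.000
G1 X0.000 Y0.000
; layer 3
G0 Z7.800
G0 X0.000 Y0.000
G1 X26.000 Y0.000
G1 X26.000 Y3.000
G1 X9.000 Y3.000
G1 X9.000 Y18.000
G1 X0.000 Y18.000
G1 X0.000 Y0.000
; layer 4
G0 Z10.400
G0 X0.000 Y0.000
G1 X26.000 Y0.000
G1 X26.000 Y3.000
G1 X9.000 Y3.000
G1 X9.000 Y18.000
G1 X0.000 Y18.000
G1 X0.000 Y0.000
; layer 5
G0 Z13.000
G0 X0.000 Y0.000
G1 X26.000 Y0.000
G1 X26.000 Y3.000
G1 X9.000 Y3.000
G1 X9.000 Y18.000
G1 X0.000 Y18.000
G1 X0.000 Y0.000
M2 ; end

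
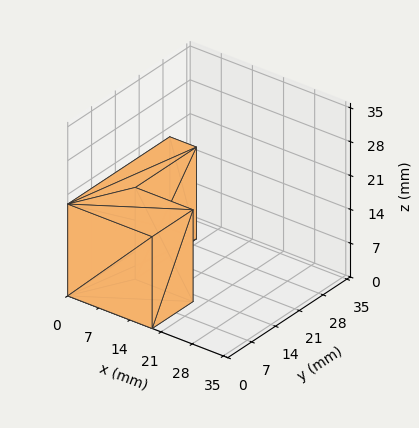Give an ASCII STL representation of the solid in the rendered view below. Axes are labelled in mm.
Reading the render: the shape is an L-shaped prism: outer 19 × 30 mm, arm thicknesses ≈ 12 mm (horizontal) and 6 mm (vertical), extruded 19 mm in z (dimensions read to the nearest mm from the axis ticks). For the STL, each face is triangulated and given an outward normal.

solid part
  facet normal 0.0000 0.0000 -1.0000
    outer loop
      vertex 19.000 12.000 0.000
      vertex 19.000 0.000 0.000
      vertex 0.000 0.000 0.000
    endloop
  endfacet
  facet normal 0.0000 0.0000 -1.0000
    outer loop
      vertex 6.000 12.000 0.000
      vertex 19.000 12.000 0.000
      vertex 0.000 0.000 0.000
    endloop
  endfacet
  facet normal 0.0000 0.0000 -1.0000
    outer loop
      vertex 6.000 30.000 0.000
      vertex 6.000 12.000 0.000
      vertex 0.000 0.000 0.000
    endloop
  endfacet
  facet normal 0.0000 0.0000 -1.0000
    outer loop
      vertex 0.000 30.000 0.000
      vertex 6.000 30.000 0.000
      vertex 0.000 0.000 0.000
    endloop
  endfacet
  facet normal 0.0000 0.0000 1.0000
    outer loop
      vertex 0.000 0.000 19.000
      vertex 19.000 0.000 19.000
      vertex 19.000 12.000 19.000
    endloop
  endfacet
  facet normal 0.0000 0.0000 1.0000
    outer loop
      vertex 0.000 0.000 19.000
      vertex 19.000 12.000 19.000
      vertex 6.000 12.000 19.000
    endloop
  endfacet
  facet normal 0.0000 0.0000 1.0000
    outer loop
      vertex 0.000 0.000 19.000
      vertex 6.000 12.000 19.000
      vertex 6.000 30.000 19.000
    endloop
  endfacet
  facet normal 0.0000 0.0000 1.0000
    outer loop
      vertex 0.000 0.000 19.000
      vertex 6.000 30.000 19.000
      vertex 0.000 30.000 19.000
    endloop
  endfacet
  facet normal 0.0000 -1.0000 0.0000
    outer loop
      vertex 0.000 0.000 0.000
      vertex 19.000 0.000 0.000
      vertex 19.000 0.000 19.000
    endloop
  endfacet
  facet normal 0.0000 -1.0000 0.0000
    outer loop
      vertex 0.000 0.000 0.000
      vertex 19.000 0.000 19.000
      vertex 0.000 0.000 19.000
    endloop
  endfacet
  facet normal 1.0000 0.0000 0.0000
    outer loop
      vertex 19.000 0.000 0.000
      vertex 19.000 12.000 0.000
      vertex 19.000 12.000 19.000
    endloop
  endfacet
  facet normal 1.0000 0.0000 0.0000
    outer loop
      vertex 19.000 0.000 0.000
      vertex 19.000 12.000 19.000
      vertex 19.000 0.000 19.000
    endloop
  endfacet
  facet normal 0.0000 1.0000 0.0000
    outer loop
      vertex 19.000 12.000 0.000
      vertex 6.000 12.000 0.000
      vertex 6.000 12.000 19.000
    endloop
  endfacet
  facet normal 0.0000 1.0000 0.0000
    outer loop
      vertex 19.000 12.000 0.000
      vertex 6.000 12.000 19.000
      vertex 19.000 12.000 19.000
    endloop
  endfacet
  facet normal 1.0000 0.0000 0.0000
    outer loop
      vertex 6.000 12.000 0.000
      vertex 6.000 30.000 0.000
      vertex 6.000 30.000 19.000
    endloop
  endfacet
  facet normal 1.0000 0.0000 0.0000
    outer loop
      vertex 6.000 12.000 0.000
      vertex 6.000 30.000 19.000
      vertex 6.000 12.000 19.000
    endloop
  endfacet
  facet normal 0.0000 1.0000 0.0000
    outer loop
      vertex 6.000 30.000 0.000
      vertex 0.000 30.000 0.000
      vertex 0.000 30.000 19.000
    endloop
  endfacet
  facet normal 0.0000 1.0000 0.0000
    outer loop
      vertex 6.000 30.000 0.000
      vertex 0.000 30.000 19.000
      vertex 6.000 30.000 19.000
    endloop
  endfacet
  facet normal -1.0000 0.0000 0.0000
    outer loop
      vertex 0.000 30.000 0.000
      vertex 0.000 0.000 0.000
      vertex 0.000 0.000 19.000
    endloop
  endfacet
  facet normal -1.0000 0.0000 0.0000
    outer loop
      vertex 0.000 30.000 0.000
      vertex 0.000 0.000 19.000
      vertex 0.000 30.000 19.000
    endloop
  endfacet
endsolid part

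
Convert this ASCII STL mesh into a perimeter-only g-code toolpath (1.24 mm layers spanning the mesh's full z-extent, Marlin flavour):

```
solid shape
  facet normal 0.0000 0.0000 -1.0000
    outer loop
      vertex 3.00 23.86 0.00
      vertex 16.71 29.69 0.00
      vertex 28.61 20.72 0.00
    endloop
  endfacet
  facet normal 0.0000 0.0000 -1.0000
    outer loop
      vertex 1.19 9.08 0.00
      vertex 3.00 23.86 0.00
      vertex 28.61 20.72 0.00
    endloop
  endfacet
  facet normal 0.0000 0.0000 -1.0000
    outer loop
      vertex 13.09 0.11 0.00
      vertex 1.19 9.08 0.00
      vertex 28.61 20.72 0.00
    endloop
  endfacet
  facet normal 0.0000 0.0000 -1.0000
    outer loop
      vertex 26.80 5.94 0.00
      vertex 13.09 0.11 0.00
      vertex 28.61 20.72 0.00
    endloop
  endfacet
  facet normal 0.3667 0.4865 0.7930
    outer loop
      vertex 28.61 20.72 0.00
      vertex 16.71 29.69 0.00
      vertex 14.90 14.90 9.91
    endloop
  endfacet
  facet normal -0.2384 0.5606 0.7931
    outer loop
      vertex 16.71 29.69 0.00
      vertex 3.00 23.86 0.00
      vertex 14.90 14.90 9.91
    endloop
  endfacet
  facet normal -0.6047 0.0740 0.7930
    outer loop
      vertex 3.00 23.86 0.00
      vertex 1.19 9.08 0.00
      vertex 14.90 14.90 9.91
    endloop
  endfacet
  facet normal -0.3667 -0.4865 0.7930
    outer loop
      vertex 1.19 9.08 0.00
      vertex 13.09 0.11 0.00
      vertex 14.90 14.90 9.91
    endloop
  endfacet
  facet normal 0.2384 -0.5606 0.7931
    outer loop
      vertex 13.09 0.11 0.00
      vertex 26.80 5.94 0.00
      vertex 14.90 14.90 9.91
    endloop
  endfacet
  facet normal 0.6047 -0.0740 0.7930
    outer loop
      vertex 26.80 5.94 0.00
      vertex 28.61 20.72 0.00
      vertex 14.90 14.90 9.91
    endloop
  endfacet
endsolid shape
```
; perimeter-only toolpath
G21 ; units = mm
G90 ; absolute positioning
G28 ; home
; layer 1
G0 Z1.24
G0 X26.90 Y19.99
G1 X16.48 Y27.84
G1 X4.49 Y22.74
G1 X2.90 Y9.81
G1 X13.32 Y1.96
G1 X25.31 Y7.06
G1 X26.90 Y19.99
; layer 2
G0 Z2.48
G0 X25.18 Y19.27
G1 X16.26 Y25.99
G1 X5.97 Y21.62
G1 X4.62 Y10.54
G1 X13.54 Y3.81
G1 X23.83 Y8.18
G1 X25.18 Y19.27
; layer 3
G0 Z3.72
G0 X23.47 Y18.54
G1 X16.03 Y24.14
G1 X7.46 Y20.50
G1 X6.33 Y11.26
G1 X13.77 Y5.66
G1 X22.34 Y9.30
G1 X23.47 Y18.54
; layer 4
G0 Z4.96
G0 X21.75 Y17.81
G1 X15.80 Y22.30
G1 X8.95 Y19.38
G1 X8.04 Y11.99
G1 X14.00 Y7.50
G1 X20.85 Y10.42
G1 X21.75 Y17.81
; layer 5
G0 Z6.19
G0 X20.04 Y17.08
G1 X15.58 Y20.45
G1 X10.44 Y18.26
G1 X9.76 Y12.72
G1 X14.22 Y9.35
G1 X19.36 Y11.54
G1 X20.04 Y17.08
; layer 6
G0 Z7.43
G0 X18.33 Y16.36
G1 X15.35 Y18.60
G1 X11.93 Y17.14
G1 X11.47 Y13.45
G1 X14.45 Y11.20
G1 X17.88 Y12.66
G1 X18.33 Y16.36
; layer 7
G0 Z8.67
G0 X16.61 Y15.63
G1 X15.13 Y16.75
G1 X13.41 Y16.02
G1 X13.19 Y14.17
G1 X14.67 Y13.05
G1 X16.39 Y13.78
G1 X16.61 Y15.63
M2 ; end

The solid is a regular 6-sided pyramid, base circumscribed radius ≈ 14.9 mm, apex at z ≈ 9.91 mm. Slicing at Δz = 1.24 mm — 8 equal slices spanning the solid's height, so layer i sits at z = i·h/8 — gives 7 non-empty perimeters. Each is a 6-segment closed polygon; G0 lifts to the layer z and rapids to the start vertex, then G1 traces the edges. The cross-section shrinks linearly with z (the slice at the apex is degenerate and omitted).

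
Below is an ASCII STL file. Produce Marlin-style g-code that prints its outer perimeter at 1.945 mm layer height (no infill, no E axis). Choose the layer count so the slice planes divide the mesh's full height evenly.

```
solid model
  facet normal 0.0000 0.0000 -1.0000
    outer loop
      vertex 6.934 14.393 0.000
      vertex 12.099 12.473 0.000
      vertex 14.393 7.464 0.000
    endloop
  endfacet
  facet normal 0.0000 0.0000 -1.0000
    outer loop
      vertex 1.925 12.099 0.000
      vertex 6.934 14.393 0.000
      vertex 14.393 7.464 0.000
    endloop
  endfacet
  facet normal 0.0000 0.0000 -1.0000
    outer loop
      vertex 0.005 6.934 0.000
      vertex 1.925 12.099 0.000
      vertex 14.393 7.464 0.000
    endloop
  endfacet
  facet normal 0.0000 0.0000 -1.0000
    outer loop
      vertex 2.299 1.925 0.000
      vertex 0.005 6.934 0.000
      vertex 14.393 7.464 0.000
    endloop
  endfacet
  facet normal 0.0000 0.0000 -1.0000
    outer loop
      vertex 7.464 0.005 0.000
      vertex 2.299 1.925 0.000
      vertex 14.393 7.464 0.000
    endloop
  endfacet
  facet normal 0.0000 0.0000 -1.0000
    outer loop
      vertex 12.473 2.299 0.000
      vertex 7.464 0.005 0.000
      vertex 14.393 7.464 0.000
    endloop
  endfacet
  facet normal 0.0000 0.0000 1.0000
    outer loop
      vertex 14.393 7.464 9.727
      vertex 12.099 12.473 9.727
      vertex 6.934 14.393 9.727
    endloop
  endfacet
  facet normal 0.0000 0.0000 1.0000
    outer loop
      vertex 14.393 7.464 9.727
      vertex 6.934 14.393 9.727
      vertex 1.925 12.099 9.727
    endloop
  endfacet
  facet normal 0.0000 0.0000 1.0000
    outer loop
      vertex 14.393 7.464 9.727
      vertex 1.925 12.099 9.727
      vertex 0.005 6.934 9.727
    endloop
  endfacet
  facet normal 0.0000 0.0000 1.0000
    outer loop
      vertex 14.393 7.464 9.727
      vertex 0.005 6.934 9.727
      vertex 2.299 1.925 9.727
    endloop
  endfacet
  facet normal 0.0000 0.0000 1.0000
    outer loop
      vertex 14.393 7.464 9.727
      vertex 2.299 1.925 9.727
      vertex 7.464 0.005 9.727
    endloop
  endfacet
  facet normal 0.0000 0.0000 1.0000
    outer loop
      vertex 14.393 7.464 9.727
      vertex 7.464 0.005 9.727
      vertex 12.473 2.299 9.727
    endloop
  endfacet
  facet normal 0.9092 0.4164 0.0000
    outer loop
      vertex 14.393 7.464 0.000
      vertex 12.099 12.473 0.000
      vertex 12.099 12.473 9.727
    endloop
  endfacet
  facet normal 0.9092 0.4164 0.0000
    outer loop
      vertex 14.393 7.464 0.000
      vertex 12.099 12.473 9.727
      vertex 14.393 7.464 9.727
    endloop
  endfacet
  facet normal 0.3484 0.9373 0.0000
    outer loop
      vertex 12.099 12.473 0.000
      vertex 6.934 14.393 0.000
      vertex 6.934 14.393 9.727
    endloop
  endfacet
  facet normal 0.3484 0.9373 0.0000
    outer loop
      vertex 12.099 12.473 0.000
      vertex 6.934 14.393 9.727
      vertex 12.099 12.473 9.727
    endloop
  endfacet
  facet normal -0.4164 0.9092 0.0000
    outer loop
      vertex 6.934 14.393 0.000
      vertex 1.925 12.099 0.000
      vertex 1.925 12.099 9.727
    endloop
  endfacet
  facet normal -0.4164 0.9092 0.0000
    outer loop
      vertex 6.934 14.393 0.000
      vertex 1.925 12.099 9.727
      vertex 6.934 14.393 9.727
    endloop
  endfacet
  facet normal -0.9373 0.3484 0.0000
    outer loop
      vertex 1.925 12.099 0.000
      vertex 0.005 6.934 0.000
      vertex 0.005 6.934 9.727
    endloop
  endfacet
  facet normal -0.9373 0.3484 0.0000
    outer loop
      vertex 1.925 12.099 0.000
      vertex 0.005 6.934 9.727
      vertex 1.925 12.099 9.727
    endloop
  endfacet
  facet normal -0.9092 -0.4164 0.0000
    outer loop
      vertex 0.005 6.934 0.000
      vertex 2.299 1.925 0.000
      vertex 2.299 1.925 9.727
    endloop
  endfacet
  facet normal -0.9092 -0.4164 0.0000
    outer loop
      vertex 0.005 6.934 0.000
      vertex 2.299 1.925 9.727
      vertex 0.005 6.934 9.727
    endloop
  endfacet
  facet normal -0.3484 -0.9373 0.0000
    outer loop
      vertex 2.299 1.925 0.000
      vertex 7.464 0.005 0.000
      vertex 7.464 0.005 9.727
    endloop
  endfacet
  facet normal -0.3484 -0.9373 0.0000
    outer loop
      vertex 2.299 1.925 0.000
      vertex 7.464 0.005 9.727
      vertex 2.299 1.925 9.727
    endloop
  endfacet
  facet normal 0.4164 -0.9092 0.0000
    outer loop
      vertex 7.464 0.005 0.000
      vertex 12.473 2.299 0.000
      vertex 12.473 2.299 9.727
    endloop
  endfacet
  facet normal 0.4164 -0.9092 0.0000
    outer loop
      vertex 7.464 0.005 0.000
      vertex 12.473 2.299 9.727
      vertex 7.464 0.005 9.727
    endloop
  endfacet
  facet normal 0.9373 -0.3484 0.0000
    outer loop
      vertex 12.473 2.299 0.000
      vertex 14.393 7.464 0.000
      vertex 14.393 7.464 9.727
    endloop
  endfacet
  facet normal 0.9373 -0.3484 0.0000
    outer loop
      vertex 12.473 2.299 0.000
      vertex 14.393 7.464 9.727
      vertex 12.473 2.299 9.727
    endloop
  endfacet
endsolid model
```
; perimeter-only toolpath
G21 ; units = mm
G90 ; absolute positioning
G28 ; home
; layer 1
G0 Z1.945
G0 X14.393 Y7.464
G1 X12.099 Y12.473
G1 X6.934 Y14.393
G1 X1.925 Y12.099
G1 X0.005 Y6.934
G1 X2.299 Y1.925
G1 X7.464 Y0.005
G1 X12.473 Y2.299
G1 X14.393 Y7.464
; layer 2
G0 Z3.891
G0 X14.393 Y7.464
G1 X12.099 Y12.473
G1 X6.934 Y14.393
G1 X1.925 Y12.099
G1 X0.005 Y6.934
G1 X2.299 Y1.925
G1 X7.464 Y0.005
G1 X12.473 Y2.299
G1 X14.393 Y7.464
; layer 3
G0 Z5.836
G0 X14.393 Y7.464
G1 X12.099 Y12.473
G1 X6.934 Y14.393
G1 X1.925 Y12.099
G1 X0.005 Y6.934
G1 X2.299 Y1.925
G1 X7.464 Y0.005
G1 X12.473 Y2.299
G1 X14.393 Y7.464
; layer 4
G0 Z7.782
G0 X14.393 Y7.464
G1 X12.099 Y12.473
G1 X6.934 Y14.393
G1 X1.925 Y12.099
G1 X0.005 Y6.934
G1 X2.299 Y1.925
G1 X7.464 Y0.005
G1 X12.473 Y2.299
G1 X14.393 Y7.464
; layer 5
G0 Z9.727
G0 X14.393 Y7.464
G1 X12.099 Y12.473
G1 X6.934 Y14.393
G1 X1.925 Y12.099
G1 X0.005 Y6.934
G1 X2.299 Y1.925
G1 X7.464 Y0.005
G1 X12.473 Y2.299
G1 X14.393 Y7.464
M2 ; end

The solid is a regular 8-sided prism (a cylinder approximated with 8 flat sides), circumscribed radius ≈ 7.2 mm, height ≈ 9.73 mm. Slicing at Δz = 1.945 mm — 5 equal slices spanning the solid's height, so layer i sits at z = i·h/5 — gives 5 non-empty perimeters. Each is a 8-segment closed polygon; G0 lifts to the layer z and rapids to the start vertex, then G1 traces the edges.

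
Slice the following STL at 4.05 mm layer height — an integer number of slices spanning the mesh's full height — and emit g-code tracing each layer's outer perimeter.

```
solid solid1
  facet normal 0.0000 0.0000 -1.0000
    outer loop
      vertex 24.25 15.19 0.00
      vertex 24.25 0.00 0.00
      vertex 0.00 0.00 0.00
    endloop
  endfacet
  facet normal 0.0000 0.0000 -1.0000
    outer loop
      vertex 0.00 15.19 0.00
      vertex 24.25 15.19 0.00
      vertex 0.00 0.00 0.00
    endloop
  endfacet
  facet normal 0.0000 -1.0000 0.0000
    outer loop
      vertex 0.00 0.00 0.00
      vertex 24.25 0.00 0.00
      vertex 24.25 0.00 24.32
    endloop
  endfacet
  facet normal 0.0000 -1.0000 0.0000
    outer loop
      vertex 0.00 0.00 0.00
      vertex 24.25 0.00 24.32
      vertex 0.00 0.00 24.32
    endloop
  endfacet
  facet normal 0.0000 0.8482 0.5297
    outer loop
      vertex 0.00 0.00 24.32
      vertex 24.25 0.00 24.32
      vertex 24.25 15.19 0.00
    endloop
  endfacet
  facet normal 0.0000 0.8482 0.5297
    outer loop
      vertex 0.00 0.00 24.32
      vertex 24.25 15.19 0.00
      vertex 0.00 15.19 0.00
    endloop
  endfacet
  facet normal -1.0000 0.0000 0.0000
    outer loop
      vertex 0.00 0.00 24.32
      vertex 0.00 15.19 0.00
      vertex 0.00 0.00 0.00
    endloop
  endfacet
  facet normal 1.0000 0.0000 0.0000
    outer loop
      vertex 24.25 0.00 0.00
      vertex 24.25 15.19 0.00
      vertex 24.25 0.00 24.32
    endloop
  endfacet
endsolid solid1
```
; perimeter-only toolpath
G21 ; units = mm
G90 ; absolute positioning
G28 ; home
; layer 1
G0 Z4.05
G0 X0.00 Y0.00
G1 X24.25 Y0.00
G1 X24.25 Y12.66
G1 X0.00 Y12.66
G1 X0.00 Y0.00
; layer 2
G0 Z8.11
G0 X0.00 Y0.00
G1 X24.25 Y0.00
G1 X24.25 Y10.13
G1 X0.00 Y10.13
G1 X0.00 Y0.00
; layer 3
G0 Z12.16
G0 X0.00 Y0.00
G1 X24.25 Y0.00
G1 X24.25 Y7.59
G1 X0.00 Y7.59
G1 X0.00 Y0.00
; layer 4
G0 Z16.21
G0 X0.00 Y0.00
G1 X24.25 Y0.00
G1 X24.25 Y5.06
G1 X0.00 Y5.06
G1 X0.00 Y0.00
; layer 5
G0 Z20.27
G0 X0.00 Y0.00
G1 X24.25 Y0.00
G1 X24.25 Y2.53
G1 X0.00 Y2.53
G1 X0.00 Y0.00
M2 ; end

The solid is a wedge (ramp): 24.2 × 15.2 mm base, rising to 24.3 mm along the y=0 edge and sloping linearly to z=0 at y=15.2. Slicing at Δz = 4.05 mm — 6 equal slices spanning the solid's height, so layer i sits at z = i·h/6 — gives 5 non-empty perimeters. Each is a 4-segment closed polygon; G0 lifts to the layer z and rapids to the start vertex, then G1 traces the edges. The cross-section shrinks linearly with z (the slice at the apex is degenerate and omitted).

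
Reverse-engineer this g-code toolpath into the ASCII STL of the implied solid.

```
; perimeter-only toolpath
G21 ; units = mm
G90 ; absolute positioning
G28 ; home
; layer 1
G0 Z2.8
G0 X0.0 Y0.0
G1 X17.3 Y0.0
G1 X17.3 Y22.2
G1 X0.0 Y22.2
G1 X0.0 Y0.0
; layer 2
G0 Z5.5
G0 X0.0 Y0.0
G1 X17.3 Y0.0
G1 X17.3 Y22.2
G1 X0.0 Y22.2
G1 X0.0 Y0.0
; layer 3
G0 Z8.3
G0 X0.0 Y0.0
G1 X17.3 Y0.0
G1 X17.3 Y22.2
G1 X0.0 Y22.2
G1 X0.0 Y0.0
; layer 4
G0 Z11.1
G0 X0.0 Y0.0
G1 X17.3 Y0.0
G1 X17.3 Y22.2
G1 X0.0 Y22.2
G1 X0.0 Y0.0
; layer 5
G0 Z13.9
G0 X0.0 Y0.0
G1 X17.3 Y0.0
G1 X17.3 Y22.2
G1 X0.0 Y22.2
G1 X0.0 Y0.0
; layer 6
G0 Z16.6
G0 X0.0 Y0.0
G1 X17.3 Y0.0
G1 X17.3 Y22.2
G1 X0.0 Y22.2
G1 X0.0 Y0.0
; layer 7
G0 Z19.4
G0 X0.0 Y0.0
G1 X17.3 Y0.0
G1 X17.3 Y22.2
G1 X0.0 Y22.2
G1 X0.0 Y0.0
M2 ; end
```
solid part
  facet normal 0.0000 0.0000 -1.0000
    outer loop
      vertex 17.3 22.2 0.0
      vertex 17.3 0.0 0.0
      vertex 0.0 0.0 0.0
    endloop
  endfacet
  facet normal 0.0000 0.0000 -1.0000
    outer loop
      vertex 0.0 22.2 0.0
      vertex 17.3 22.2 0.0
      vertex 0.0 0.0 0.0
    endloop
  endfacet
  facet normal 0.0000 0.0000 1.0000
    outer loop
      vertex 0.0 0.0 19.4
      vertex 17.3 0.0 19.4
      vertex 17.3 22.2 19.4
    endloop
  endfacet
  facet normal 0.0000 0.0000 1.0000
    outer loop
      vertex 0.0 0.0 19.4
      vertex 17.3 22.2 19.4
      vertex 0.0 22.2 19.4
    endloop
  endfacet
  facet normal 0.0000 -1.0000 0.0000
    outer loop
      vertex 0.0 0.0 0.0
      vertex 17.3 0.0 0.0
      vertex 17.3 0.0 19.4
    endloop
  endfacet
  facet normal 0.0000 -1.0000 0.0000
    outer loop
      vertex 0.0 0.0 0.0
      vertex 17.3 0.0 19.4
      vertex 0.0 0.0 19.4
    endloop
  endfacet
  facet normal 0.0000 1.0000 0.0000
    outer loop
      vertex 17.3 22.2 19.4
      vertex 17.3 22.2 0.0
      vertex 0.0 22.2 0.0
    endloop
  endfacet
  facet normal 0.0000 1.0000 0.0000
    outer loop
      vertex 0.0 22.2 19.4
      vertex 17.3 22.2 19.4
      vertex 0.0 22.2 0.0
    endloop
  endfacet
  facet normal -1.0000 0.0000 0.0000
    outer loop
      vertex 0.0 22.2 19.4
      vertex 0.0 22.2 0.0
      vertex 0.0 0.0 0.0
    endloop
  endfacet
  facet normal -1.0000 0.0000 0.0000
    outer loop
      vertex 0.0 0.0 19.4
      vertex 0.0 22.2 19.4
      vertex 0.0 0.0 0.0
    endloop
  endfacet
  facet normal 1.0000 0.0000 0.0000
    outer loop
      vertex 17.3 0.0 0.0
      vertex 17.3 22.2 0.0
      vertex 17.3 22.2 19.4
    endloop
  endfacet
  facet normal 1.0000 0.0000 0.0000
    outer loop
      vertex 17.3 0.0 0.0
      vertex 17.3 22.2 19.4
      vertex 17.3 0.0 19.4
    endloop
  endfacet
endsolid part

The G0 Z moves step by Δz≈2.8 mm. Every layer's G1 loop is the same polygon, so the solid is a straight extrusion of it from z=0 to z≈19.4. Closing with flat bottom and top caps and triangulating gives 12 facets — a rectangular box, roughly 17.3 × 22.2 mm footprint and 19.4 mm tall.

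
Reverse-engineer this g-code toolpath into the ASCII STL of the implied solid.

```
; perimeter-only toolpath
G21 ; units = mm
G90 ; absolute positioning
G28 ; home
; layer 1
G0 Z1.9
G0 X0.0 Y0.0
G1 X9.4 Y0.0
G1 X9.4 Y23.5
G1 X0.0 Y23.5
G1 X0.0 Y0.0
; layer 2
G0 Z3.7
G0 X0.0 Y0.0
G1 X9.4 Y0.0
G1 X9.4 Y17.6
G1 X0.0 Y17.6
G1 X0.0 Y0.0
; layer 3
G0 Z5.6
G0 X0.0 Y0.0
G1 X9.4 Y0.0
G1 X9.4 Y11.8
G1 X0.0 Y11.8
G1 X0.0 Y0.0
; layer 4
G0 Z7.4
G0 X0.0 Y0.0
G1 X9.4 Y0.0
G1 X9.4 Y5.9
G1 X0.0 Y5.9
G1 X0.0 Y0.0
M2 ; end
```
solid part
  facet normal 0.0000 0.0000 -1.0000
    outer loop
      vertex 9.4 29.4 0.0
      vertex 9.4 0.0 0.0
      vertex 0.0 0.0 0.0
    endloop
  endfacet
  facet normal 0.0000 0.0000 -1.0000
    outer loop
      vertex 0.0 29.4 0.0
      vertex 9.4 29.4 0.0
      vertex 0.0 0.0 0.0
    endloop
  endfacet
  facet normal 0.0000 -1.0000 0.0000
    outer loop
      vertex 0.0 0.0 0.0
      vertex 9.4 0.0 0.0
      vertex 9.4 0.0 9.3
    endloop
  endfacet
  facet normal 0.0000 -1.0000 0.0000
    outer loop
      vertex 0.0 0.0 0.0
      vertex 9.4 0.0 9.3
      vertex 0.0 0.0 9.3
    endloop
  endfacet
  facet normal 0.0000 0.3016 0.9534
    outer loop
      vertex 0.0 0.0 9.3
      vertex 9.4 0.0 9.3
      vertex 9.4 29.4 0.0
    endloop
  endfacet
  facet normal 0.0000 0.3016 0.9534
    outer loop
      vertex 0.0 0.0 9.3
      vertex 9.4 29.4 0.0
      vertex 0.0 29.4 0.0
    endloop
  endfacet
  facet normal -1.0000 0.0000 0.0000
    outer loop
      vertex 0.0 0.0 9.3
      vertex 0.0 29.4 0.0
      vertex 0.0 0.0 0.0
    endloop
  endfacet
  facet normal 1.0000 0.0000 0.0000
    outer loop
      vertex 9.4 0.0 0.0
      vertex 9.4 29.4 0.0
      vertex 9.4 0.0 9.3
    endloop
  endfacet
endsolid part

The G0 Z moves step by Δz≈1.9 mm. The G1 loops shrink linearly with z, so the solid tapers from its base footprint up to z≈9.3. Closing with a flat bottom cap and the tapered top and triangulating gives 8 facets — a wedge (ramp): 9.4 × 29.4 mm base, rising to 9.3 mm along the y=0 edge and sloping linearly to z=0 at y=29.4.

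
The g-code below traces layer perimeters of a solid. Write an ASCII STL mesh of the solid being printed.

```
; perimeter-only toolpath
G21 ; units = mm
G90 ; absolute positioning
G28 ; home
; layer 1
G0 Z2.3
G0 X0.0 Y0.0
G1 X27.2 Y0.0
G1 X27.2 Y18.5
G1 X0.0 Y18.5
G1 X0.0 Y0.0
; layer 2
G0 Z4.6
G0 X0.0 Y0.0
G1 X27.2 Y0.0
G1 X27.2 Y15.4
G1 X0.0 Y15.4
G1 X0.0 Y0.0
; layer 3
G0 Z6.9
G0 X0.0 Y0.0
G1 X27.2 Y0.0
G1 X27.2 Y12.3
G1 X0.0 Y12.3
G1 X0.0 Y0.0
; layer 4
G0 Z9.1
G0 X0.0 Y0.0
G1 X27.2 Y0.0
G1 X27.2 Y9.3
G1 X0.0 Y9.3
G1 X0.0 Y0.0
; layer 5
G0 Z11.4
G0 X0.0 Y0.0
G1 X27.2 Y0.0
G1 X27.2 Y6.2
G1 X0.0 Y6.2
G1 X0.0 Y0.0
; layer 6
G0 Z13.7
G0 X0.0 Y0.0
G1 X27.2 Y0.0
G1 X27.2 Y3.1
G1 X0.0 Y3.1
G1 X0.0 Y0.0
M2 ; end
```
solid part
  facet normal 0.0000 0.0000 -1.0000
    outer loop
      vertex 27.2 21.6 0.0
      vertex 27.2 0.0 0.0
      vertex 0.0 0.0 0.0
    endloop
  endfacet
  facet normal 0.0000 0.0000 -1.0000
    outer loop
      vertex 0.0 21.6 0.0
      vertex 27.2 21.6 0.0
      vertex 0.0 0.0 0.0
    endloop
  endfacet
  facet normal 0.0000 -1.0000 0.0000
    outer loop
      vertex 0.0 0.0 0.0
      vertex 27.2 0.0 0.0
      vertex 27.2 0.0 16.0
    endloop
  endfacet
  facet normal 0.0000 -1.0000 0.0000
    outer loop
      vertex 0.0 0.0 0.0
      vertex 27.2 0.0 16.0
      vertex 0.0 0.0 16.0
    endloop
  endfacet
  facet normal 0.0000 0.5952 0.8036
    outer loop
      vertex 0.0 0.0 16.0
      vertex 27.2 0.0 16.0
      vertex 27.2 21.6 0.0
    endloop
  endfacet
  facet normal 0.0000 0.5952 0.8036
    outer loop
      vertex 0.0 0.0 16.0
      vertex 27.2 21.6 0.0
      vertex 0.0 21.6 0.0
    endloop
  endfacet
  facet normal -1.0000 0.0000 0.0000
    outer loop
      vertex 0.0 0.0 16.0
      vertex 0.0 21.6 0.0
      vertex 0.0 0.0 0.0
    endloop
  endfacet
  facet normal 1.0000 0.0000 0.0000
    outer loop
      vertex 27.2 0.0 0.0
      vertex 27.2 21.6 0.0
      vertex 27.2 0.0 16.0
    endloop
  endfacet
endsolid part

The G0 Z moves step by Δz≈2.3 mm. The G1 loops shrink linearly with z, so the solid tapers from its base footprint up to z≈16. Closing with a flat bottom cap and the tapered top and triangulating gives 8 facets — a wedge (ramp): 27.2 × 21.6 mm base, rising to 16 mm along the y=0 edge and sloping linearly to z=0 at y=21.6.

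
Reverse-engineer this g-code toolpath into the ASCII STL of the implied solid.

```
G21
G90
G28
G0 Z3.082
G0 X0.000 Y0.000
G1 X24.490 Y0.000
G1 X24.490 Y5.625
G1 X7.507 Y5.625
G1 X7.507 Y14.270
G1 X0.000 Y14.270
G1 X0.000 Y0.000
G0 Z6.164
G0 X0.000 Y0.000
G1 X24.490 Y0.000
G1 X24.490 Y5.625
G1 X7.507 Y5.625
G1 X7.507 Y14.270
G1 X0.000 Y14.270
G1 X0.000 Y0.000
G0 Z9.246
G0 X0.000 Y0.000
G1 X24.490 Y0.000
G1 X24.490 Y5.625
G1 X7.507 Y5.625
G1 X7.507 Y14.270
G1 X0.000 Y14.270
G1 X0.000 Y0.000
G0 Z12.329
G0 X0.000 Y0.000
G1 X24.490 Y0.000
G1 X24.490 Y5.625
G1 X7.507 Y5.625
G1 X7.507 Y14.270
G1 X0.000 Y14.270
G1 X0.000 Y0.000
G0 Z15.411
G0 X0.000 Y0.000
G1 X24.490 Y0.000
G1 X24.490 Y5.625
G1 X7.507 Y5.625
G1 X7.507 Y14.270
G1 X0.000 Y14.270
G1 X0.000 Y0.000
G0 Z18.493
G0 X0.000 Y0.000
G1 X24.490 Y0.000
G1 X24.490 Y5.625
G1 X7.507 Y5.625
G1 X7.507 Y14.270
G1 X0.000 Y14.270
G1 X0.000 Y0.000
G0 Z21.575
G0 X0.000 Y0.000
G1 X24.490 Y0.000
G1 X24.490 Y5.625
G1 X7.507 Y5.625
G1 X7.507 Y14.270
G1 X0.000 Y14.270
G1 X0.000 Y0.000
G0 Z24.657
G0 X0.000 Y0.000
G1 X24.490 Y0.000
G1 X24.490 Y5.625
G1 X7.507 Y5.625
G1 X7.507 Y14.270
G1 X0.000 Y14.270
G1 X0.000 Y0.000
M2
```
solid part
  facet normal 0.0000 0.0000 -1.0000
    outer loop
      vertex 24.490 5.625 0.000
      vertex 24.490 0.000 0.000
      vertex 0.000 0.000 0.000
    endloop
  endfacet
  facet normal 0.0000 0.0000 -1.0000
    outer loop
      vertex 7.507 5.625 0.000
      vertex 24.490 5.625 0.000
      vertex 0.000 0.000 0.000
    endloop
  endfacet
  facet normal 0.0000 0.0000 -1.0000
    outer loop
      vertex 7.507 14.270 0.000
      vertex 7.507 5.625 0.000
      vertex 0.000 0.000 0.000
    endloop
  endfacet
  facet normal 0.0000 0.0000 -1.0000
    outer loop
      vertex 0.000 14.270 0.000
      vertex 7.507 14.270 0.000
      vertex 0.000 0.000 0.000
    endloop
  endfacet
  facet normal 0.0000 0.0000 1.0000
    outer loop
      vertex 0.000 0.000 24.657
      vertex 24.490 0.000 24.657
      vertex 24.490 5.625 24.657
    endloop
  endfacet
  facet normal 0.0000 0.0000 1.0000
    outer loop
      vertex 0.000 0.000 24.657
      vertex 24.490 5.625 24.657
      vertex 7.507 5.625 24.657
    endloop
  endfacet
  facet normal 0.0000 0.0000 1.0000
    outer loop
      vertex 0.000 0.000 24.657
      vertex 7.507 5.625 24.657
      vertex 7.507 14.270 24.657
    endloop
  endfacet
  facet normal 0.0000 0.0000 1.0000
    outer loop
      vertex 0.000 0.000 24.657
      vertex 7.507 14.270 24.657
      vertex 0.000 14.270 24.657
    endloop
  endfacet
  facet normal 0.0000 -1.0000 0.0000
    outer loop
      vertex 0.000 0.000 0.000
      vertex 24.490 0.000 0.000
      vertex 24.490 0.000 24.657
    endloop
  endfacet
  facet normal 0.0000 -1.0000 0.0000
    outer loop
      vertex 0.000 0.000 0.000
      vertex 24.490 0.000 24.657
      vertex 0.000 0.000 24.657
    endloop
  endfacet
  facet normal 1.0000 0.0000 0.0000
    outer loop
      vertex 24.490 0.000 0.000
      vertex 24.490 5.625 0.000
      vertex 24.490 5.625 24.657
    endloop
  endfacet
  facet normal 1.0000 0.0000 0.0000
    outer loop
      vertex 24.490 0.000 0.000
      vertex 24.490 5.625 24.657
      vertex 24.490 0.000 24.657
    endloop
  endfacet
  facet normal 0.0000 1.0000 0.0000
    outer loop
      vertex 24.490 5.625 0.000
      vertex 7.507 5.625 0.000
      vertex 7.507 5.625 24.657
    endloop
  endfacet
  facet normal 0.0000 1.0000 0.0000
    outer loop
      vertex 24.490 5.625 0.000
      vertex 7.507 5.625 24.657
      vertex 24.490 5.625 24.657
    endloop
  endfacet
  facet normal 1.0000 0.0000 0.0000
    outer loop
      vertex 7.507 5.625 0.000
      vertex 7.507 14.270 0.000
      vertex 7.507 14.270 24.657
    endloop
  endfacet
  facet normal 1.0000 0.0000 0.0000
    outer loop
      vertex 7.507 5.625 0.000
      vertex 7.507 14.270 24.657
      vertex 7.507 5.625 24.657
    endloop
  endfacet
  facet normal 0.0000 1.0000 0.0000
    outer loop
      vertex 7.507 14.270 0.000
      vertex 0.000 14.270 0.000
      vertex 0.000 14.270 24.657
    endloop
  endfacet
  facet normal 0.0000 1.0000 0.0000
    outer loop
      vertex 7.507 14.270 0.000
      vertex 0.000 14.270 24.657
      vertex 7.507 14.270 24.657
    endloop
  endfacet
  facet normal -1.0000 0.0000 0.0000
    outer loop
      vertex 0.000 14.270 0.000
      vertex 0.000 0.000 0.000
      vertex 0.000 0.000 24.657
    endloop
  endfacet
  facet normal -1.0000 0.0000 0.0000
    outer loop
      vertex 0.000 14.270 0.000
      vertex 0.000 0.000 24.657
      vertex 0.000 14.270 24.657
    endloop
  endfacet
endsolid part

The G0 Z moves step by Δz≈3.082 mm. Every layer's G1 loop is the same polygon, so the solid is a straight extrusion of it from z=0 to z≈24.7. Closing with flat bottom and top caps and triangulating gives 20 facets — an L-shaped prism: outer 24.5 × 14.3 mm, arm thicknesses ≈ 5.62 mm (horizontal) and 7.51 mm (vertical), extruded 24.7 mm in z.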